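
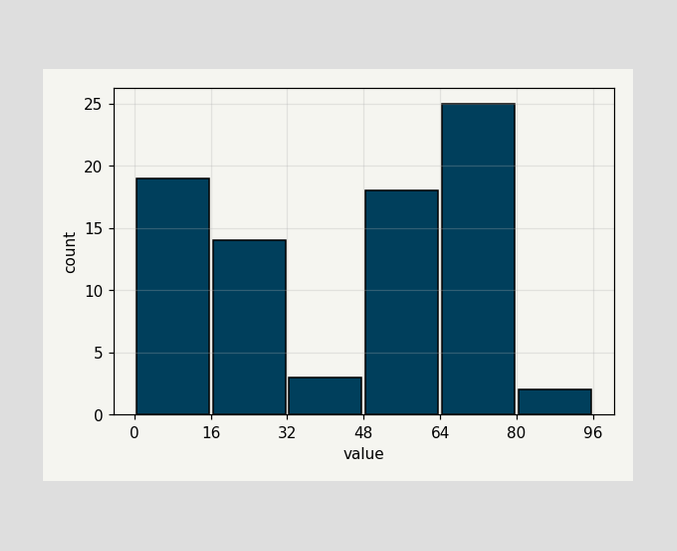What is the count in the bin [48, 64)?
The [48, 64) bin has height 18.

18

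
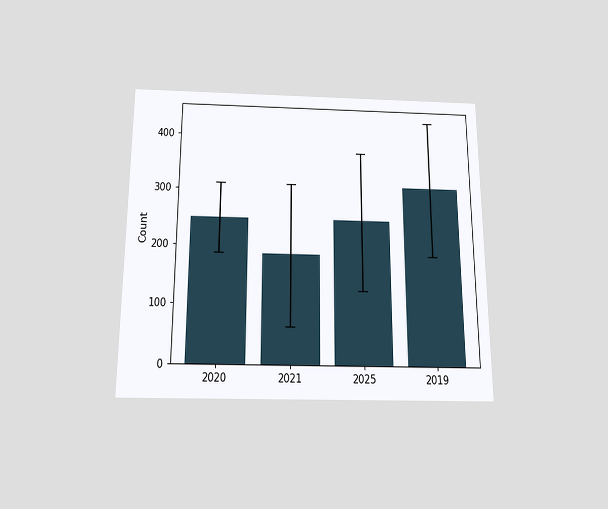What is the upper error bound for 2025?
The chart is viewed slightly from below. The 2025 bar's upper whisker reaches 372.

372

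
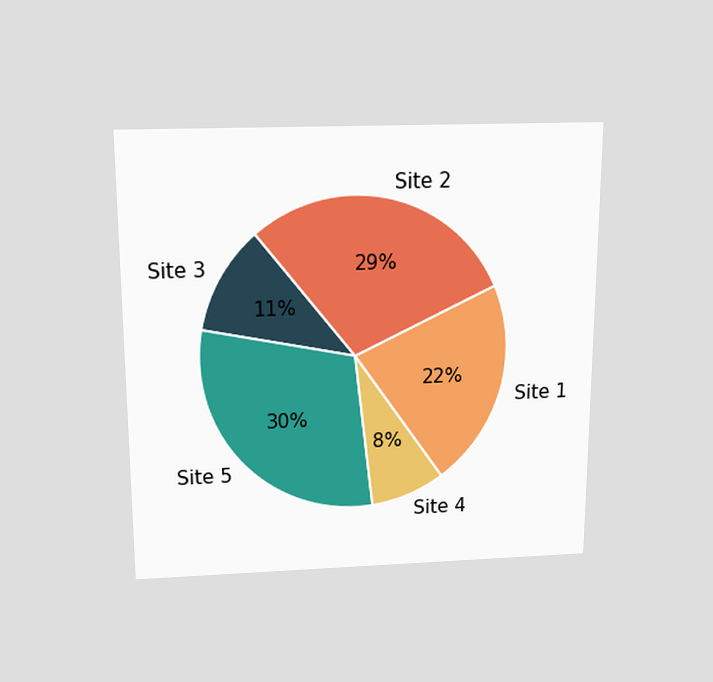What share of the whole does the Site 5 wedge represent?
30%

The chart is viewed slightly from above. The Site 5 slice takes up 30% of the pie.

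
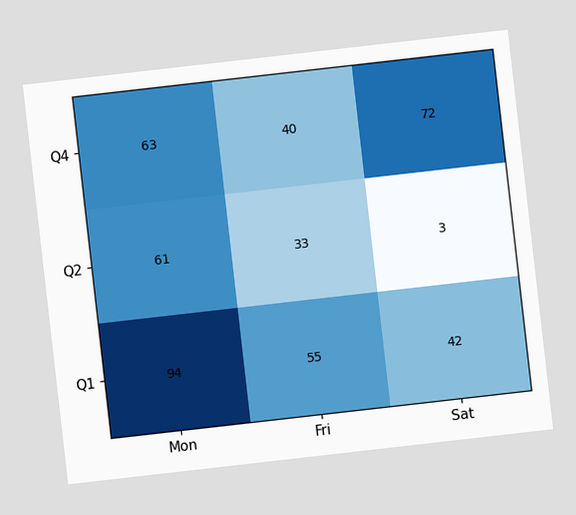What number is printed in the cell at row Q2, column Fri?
The chart is tilted about 6° counter-clockwise. The (Q2, Fri) cell reads 33.

33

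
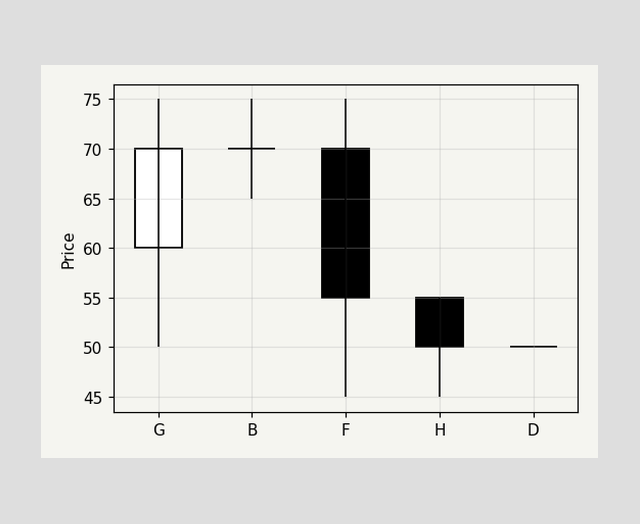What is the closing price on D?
50

The D candle closes at 50.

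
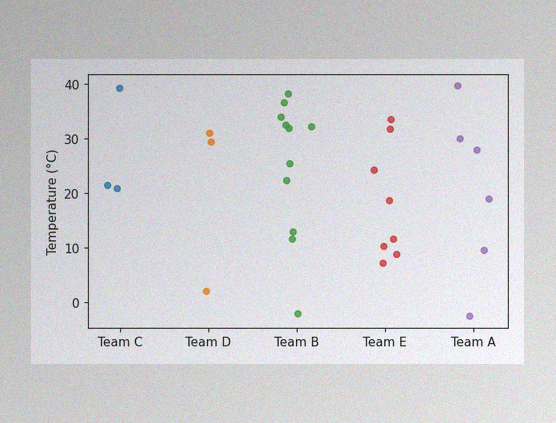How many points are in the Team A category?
The image has some photo noise and uneven lighting. Counting the markers in the Team A column gives 6.

6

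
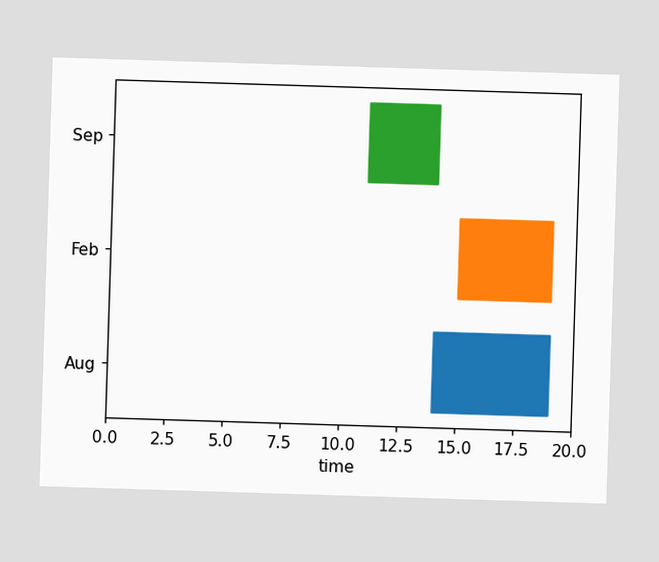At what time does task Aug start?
The Aug bar begins at t=14.

14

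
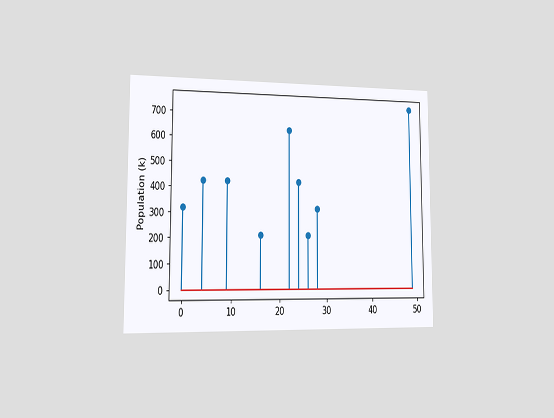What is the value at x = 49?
742k

The chart is viewed slightly from the left. The stem at x=49 reaches 742k.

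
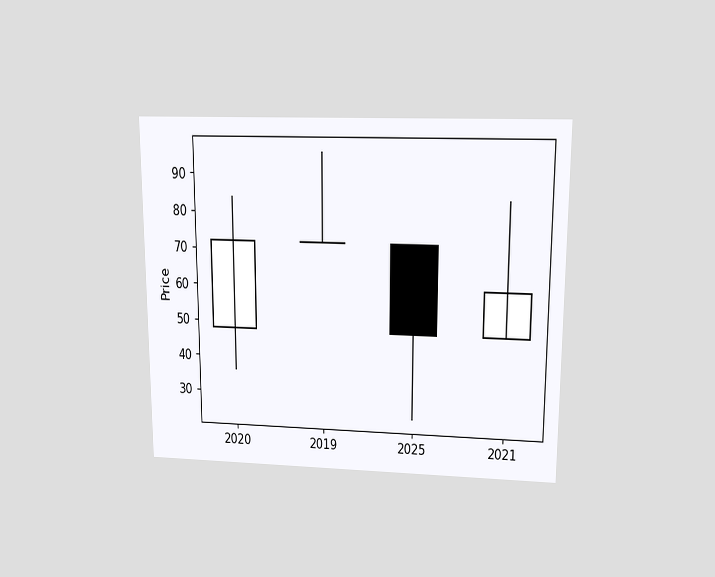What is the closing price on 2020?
72

The chart is viewed slightly from above. The 2020 candle closes at 72.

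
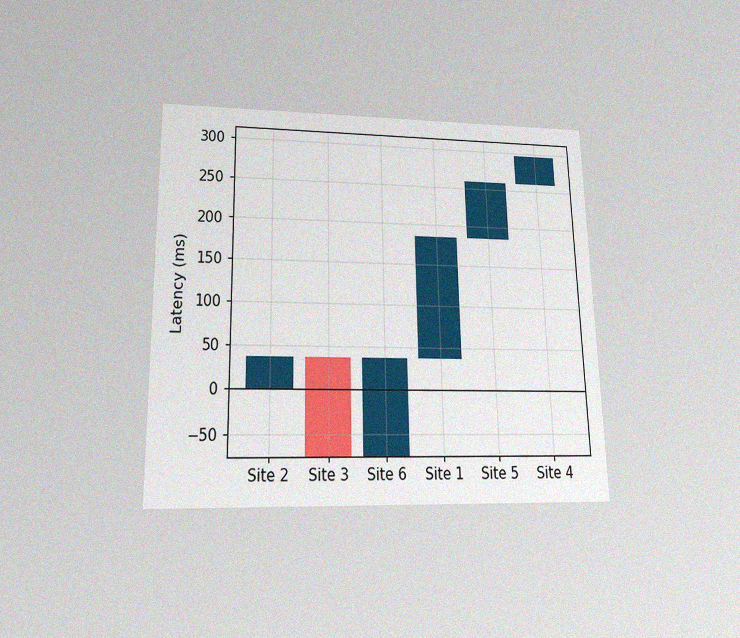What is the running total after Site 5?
259ms

The chart is viewed slightly from below, with some photo noise. After Site 5 the running total reaches 259ms.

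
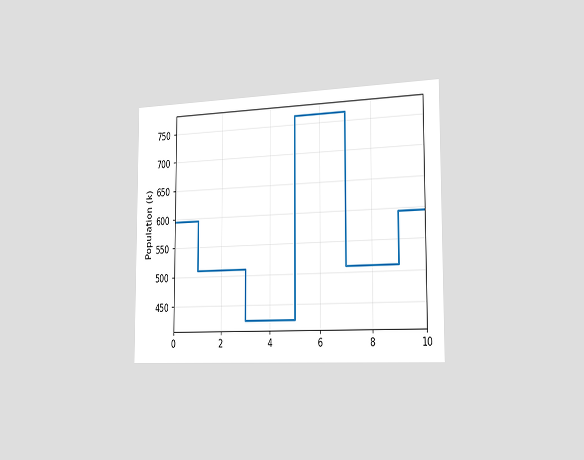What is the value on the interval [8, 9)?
The chart is viewed slightly from the right. On [8, 9) the step sits at 510k.

510k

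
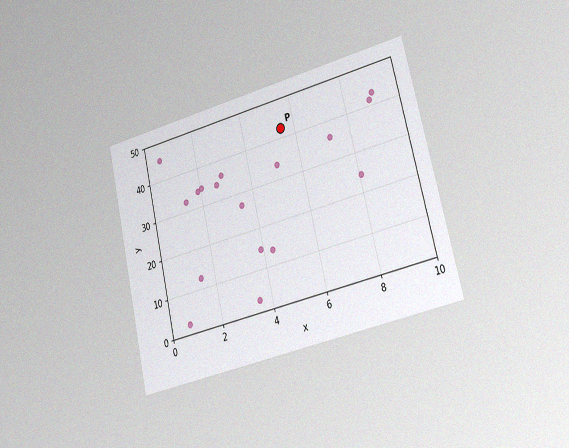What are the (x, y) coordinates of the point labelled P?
(5.5, 42.5)

The chart is tilted about 14° counter-clockwise and viewed slightly from the right, with some photo noise. Following the gridlines from P to each axis, P sits at (5.5, 42.5).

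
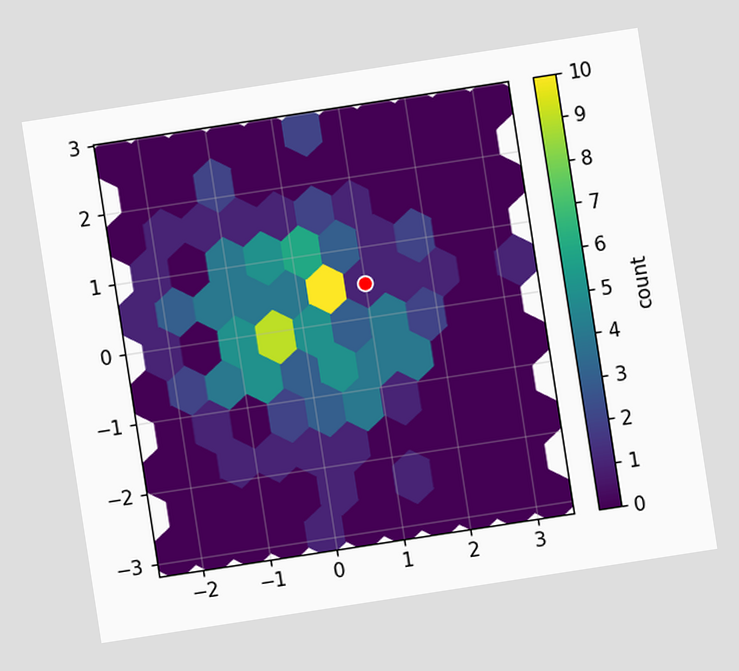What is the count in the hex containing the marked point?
1

The chart is tilted about 9° counter-clockwise. The marked hex reads 1 on the colorbar.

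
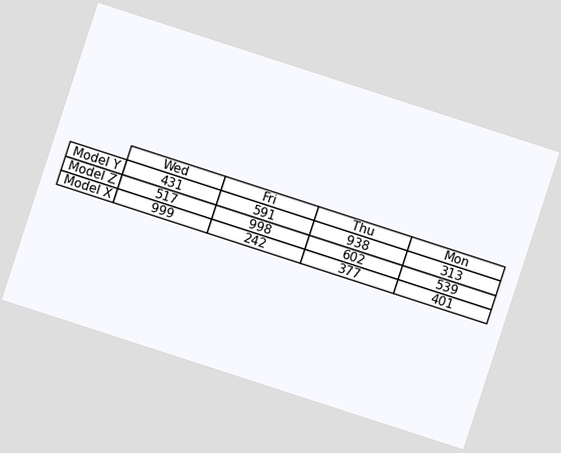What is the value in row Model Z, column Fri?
The chart is tilted about 18° clockwise. The (Model Z, Fri) cell reads 998.

998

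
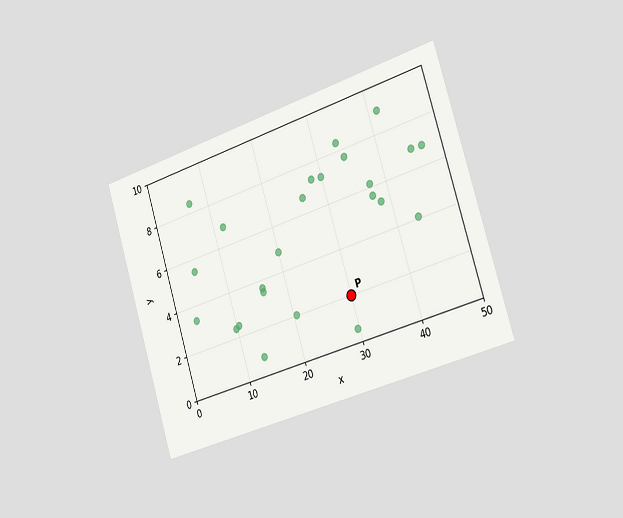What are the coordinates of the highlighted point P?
(30, 2)

The chart is tilted about 17° counter-clockwise and viewed slightly from the right. Following the gridlines from P to each axis, P sits at (30, 2).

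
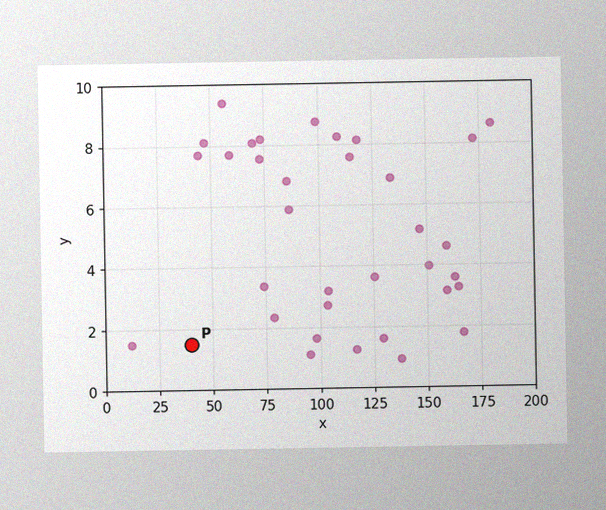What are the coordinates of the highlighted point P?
(40, 1.5)

The image has some photo noise and uneven lighting. Following the gridlines from P to each axis, P sits at (40, 1.5).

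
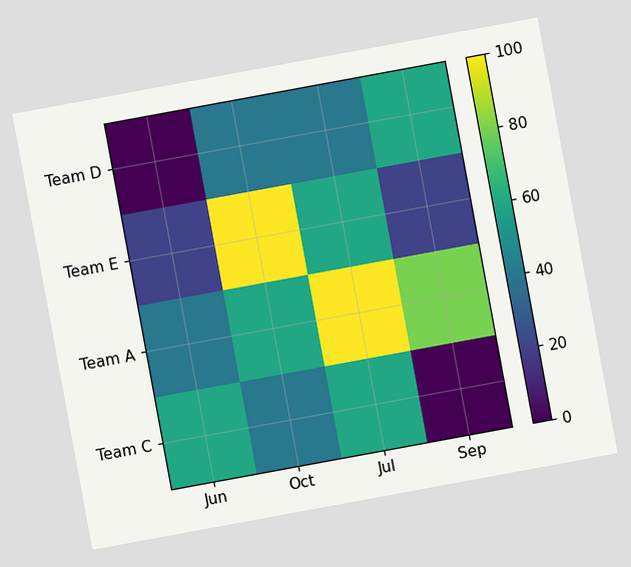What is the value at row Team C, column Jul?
The chart is tilted about 10° counter-clockwise. Matching cell (Team C, Jul) against the colorbar gives 60.

60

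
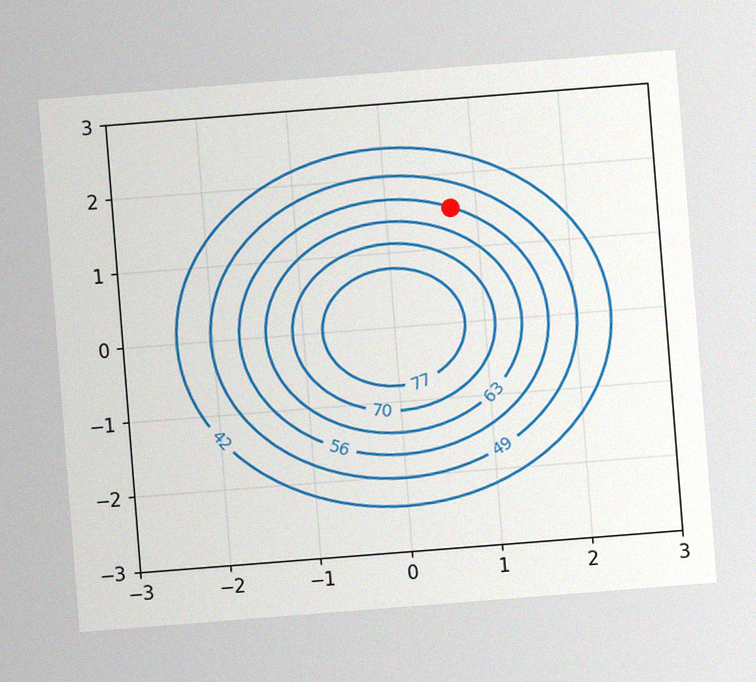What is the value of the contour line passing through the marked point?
The chart is tilted about 4° counter-clockwise, with some photo noise. The marked point sits on the contour labelled 56.

56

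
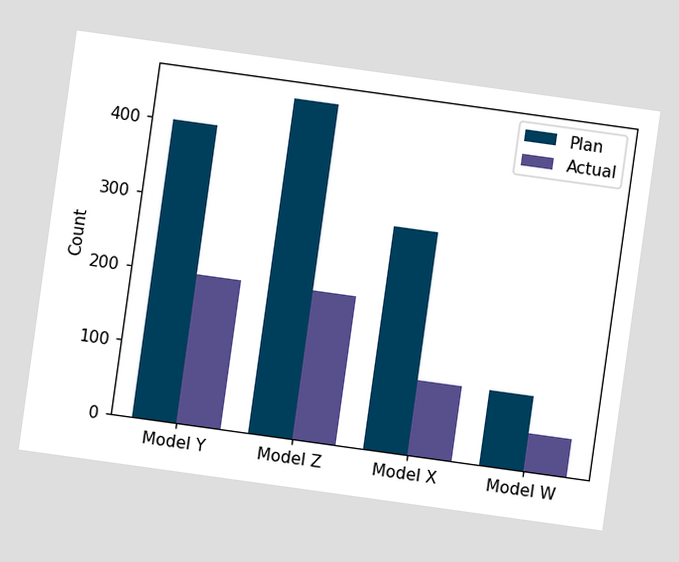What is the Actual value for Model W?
50

The chart is tilted about 8° clockwise. The Actual bar at Model W reaches 50 on the y-axis.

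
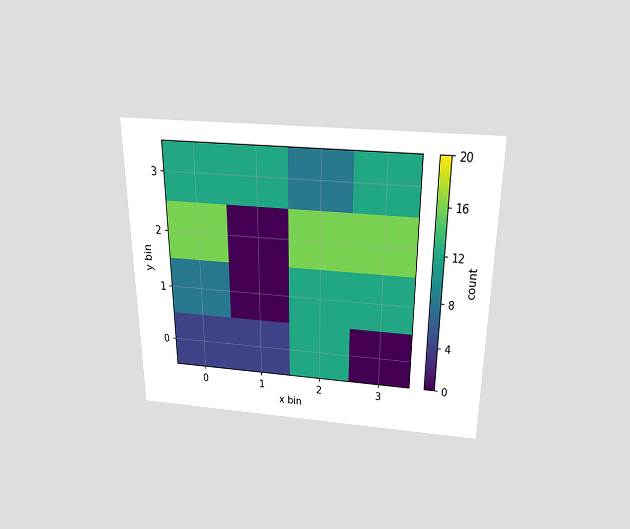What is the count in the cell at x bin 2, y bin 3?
8

The chart is viewed slightly from above. Matching the cell (2, 3) against the colorbar gives 8.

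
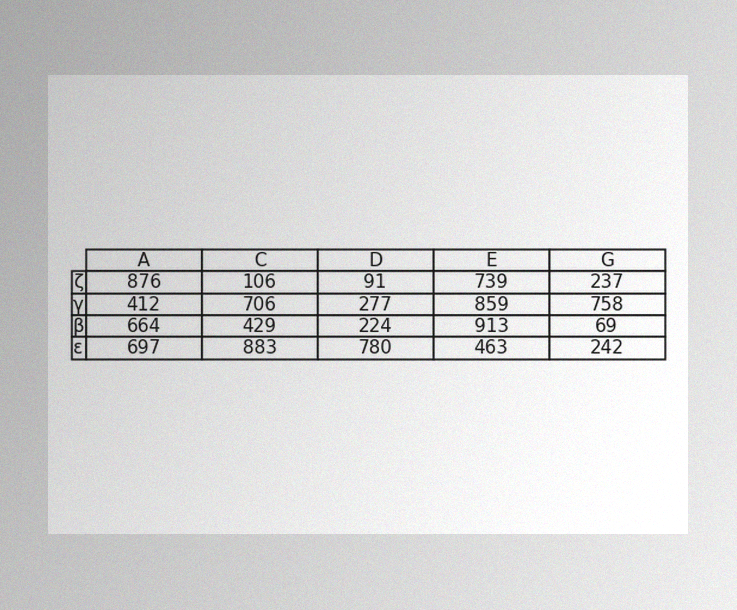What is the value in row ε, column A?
The image has some photo noise and uneven lighting. The (ε, A) cell reads 697.

697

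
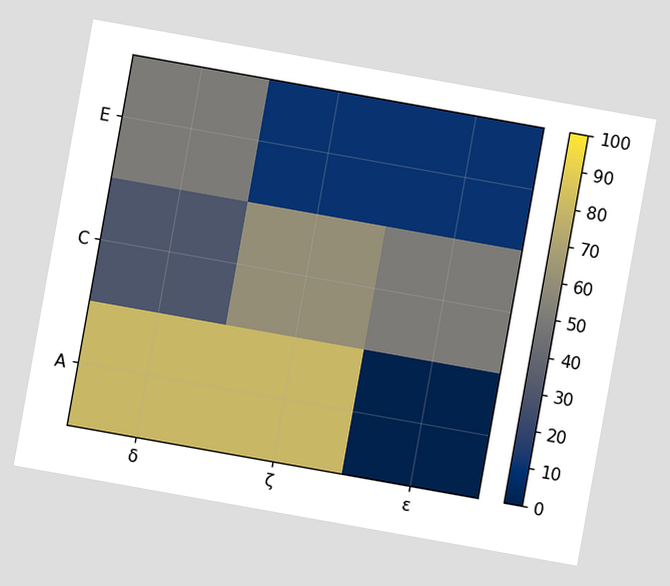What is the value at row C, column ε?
The chart is tilted about 10° clockwise. Matching cell (C, ε) against the colorbar gives 50.

50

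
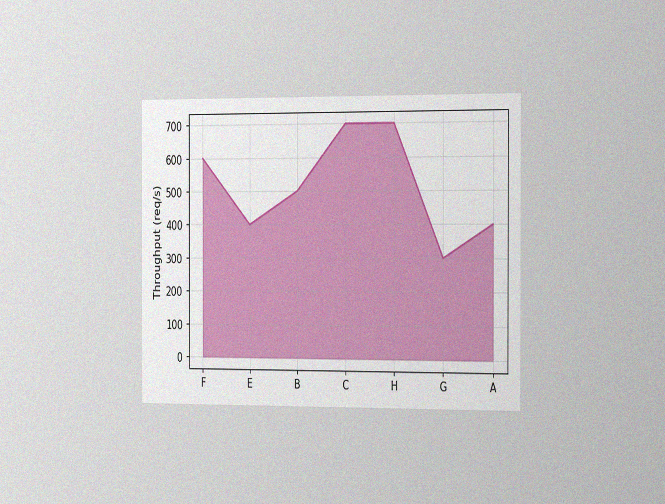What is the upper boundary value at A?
400req/s

The chart is viewed slightly from the right, with some photo noise. At A the upper boundary is at 400req/s.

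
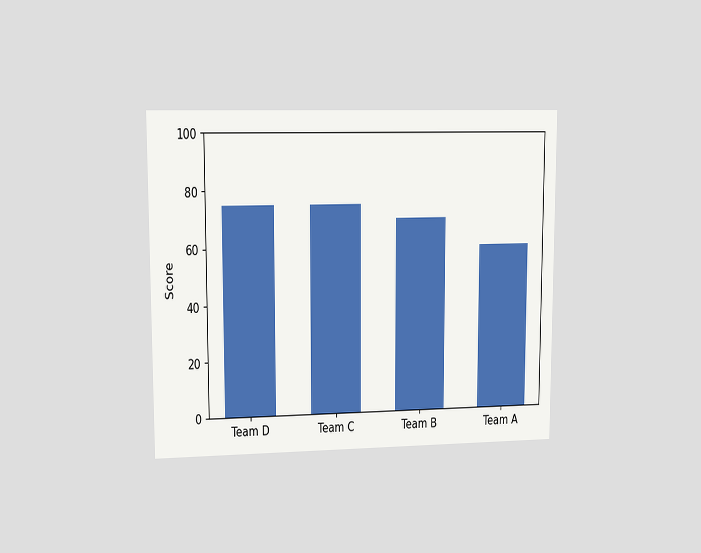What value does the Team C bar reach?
75

The chart is viewed at a slight angle. Reading along the chart's y-axis, the Team C bar reaches 75.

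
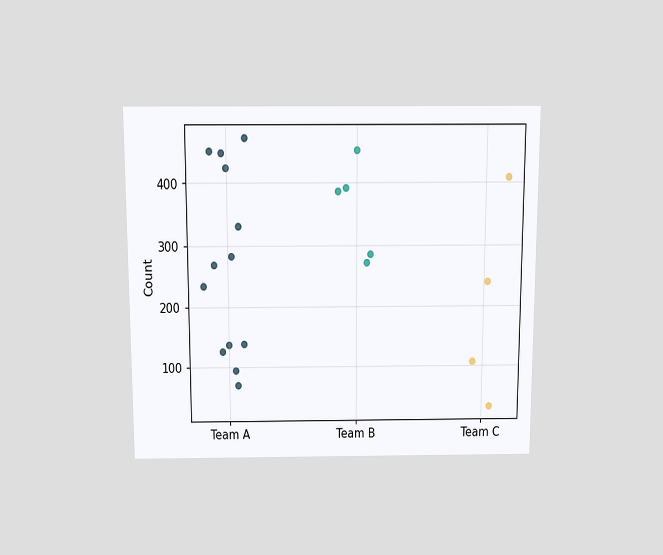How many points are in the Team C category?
4

The chart is viewed slightly from above. Counting the markers in the Team C column gives 4.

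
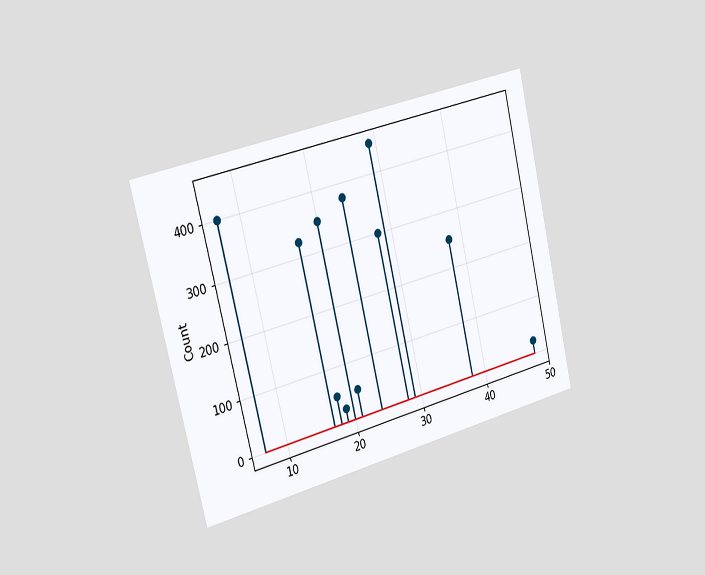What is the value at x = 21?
The chart is tilted about 14° counter-clockwise and viewed slightly from the left. The stem at x=21 reaches 50.

50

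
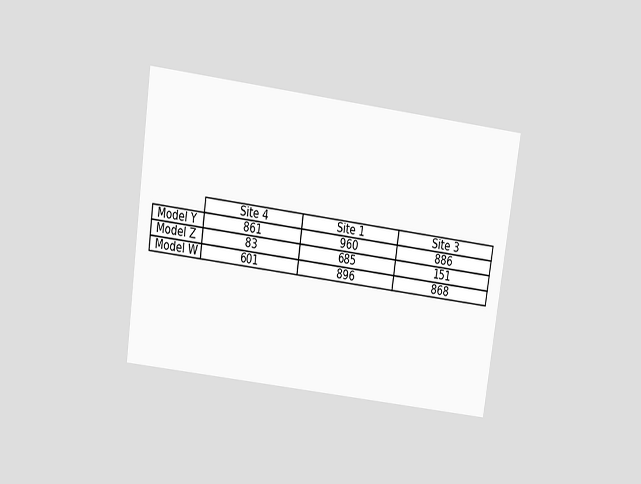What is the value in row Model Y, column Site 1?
The chart is tilted about 8° clockwise and viewed slightly from above. The (Model Y, Site 1) cell reads 960.

960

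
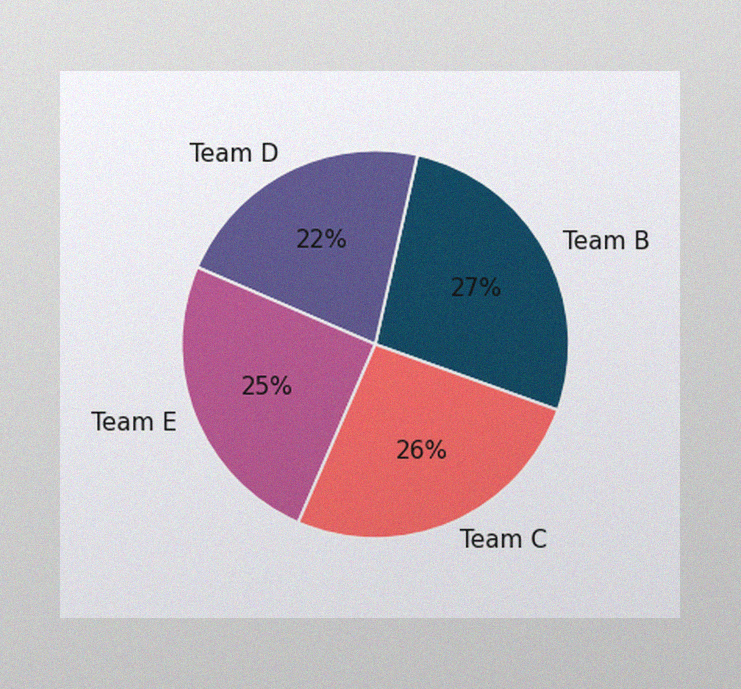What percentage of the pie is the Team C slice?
26%

The image has some photo noise and uneven lighting. The Team C slice takes up 26% of the pie.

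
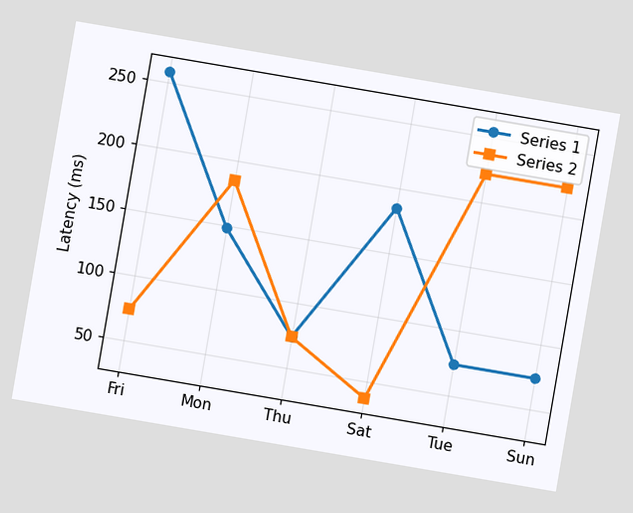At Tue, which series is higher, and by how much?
The chart is tilted about 10° clockwise. At Tue, Series 2 sits above the other line by 148ms.

Series 2, by 148ms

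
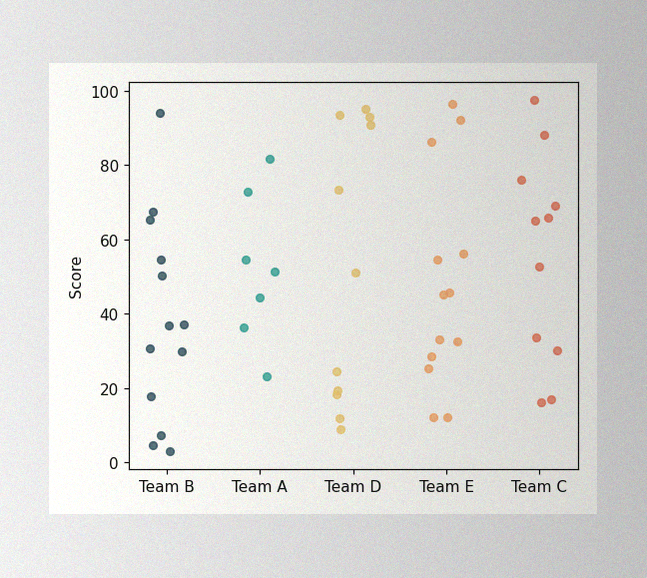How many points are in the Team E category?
The image has some photo noise and uneven lighting. Counting the markers in the Team E column gives 13.

13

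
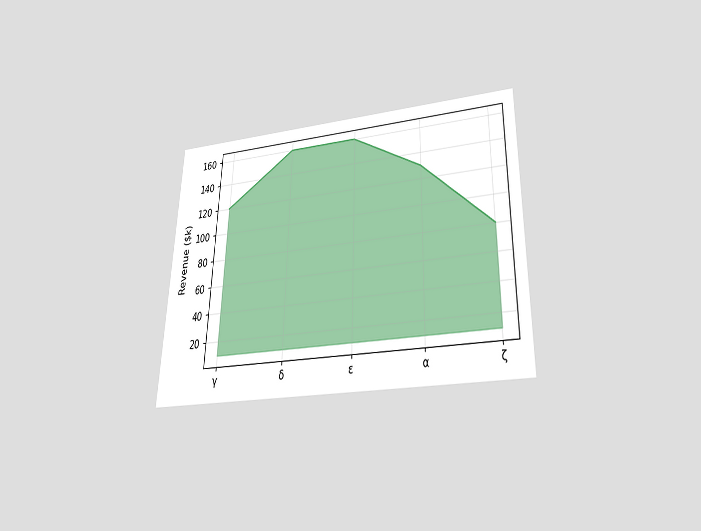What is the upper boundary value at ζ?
The chart is viewed slightly from below. At ζ the upper boundary is at $80k.

$80k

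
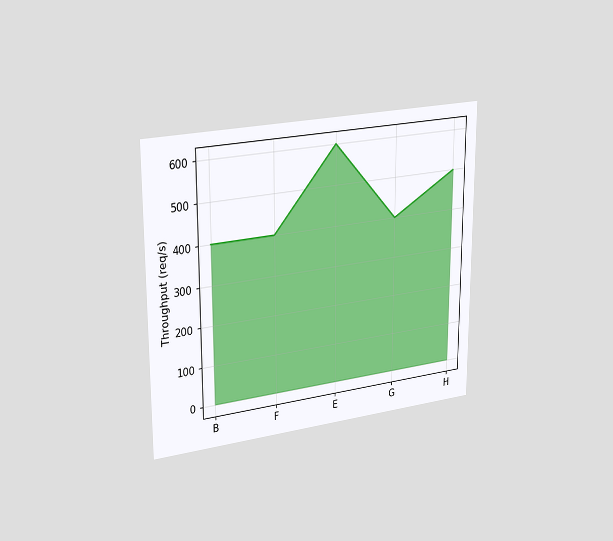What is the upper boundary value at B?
The chart is viewed slightly from the left. At B the upper boundary is at 400req/s.

400req/s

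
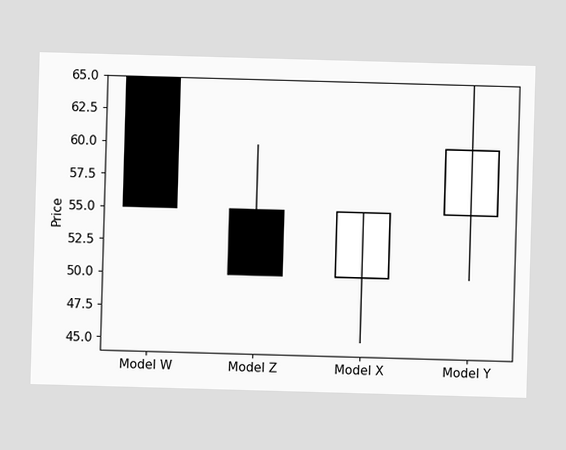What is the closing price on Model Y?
The Model Y candle closes at 60.

60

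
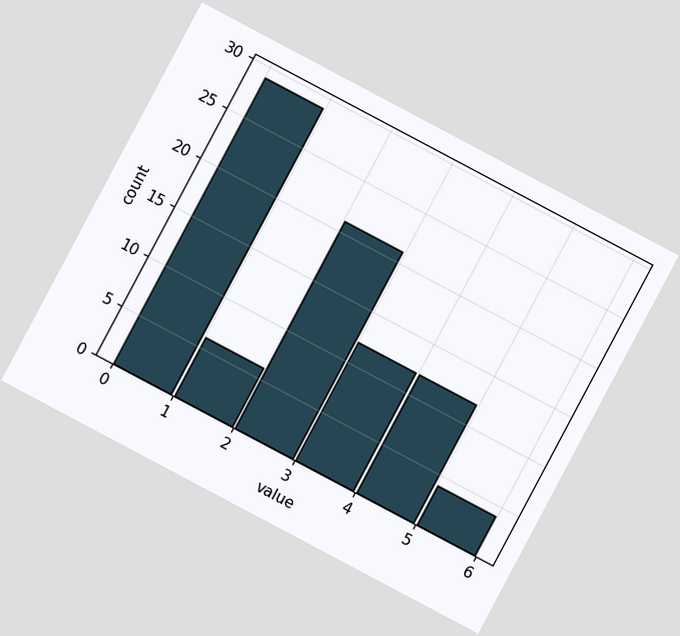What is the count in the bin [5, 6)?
The chart is tilted about 28° clockwise. The [5, 6) bin has height 4.

4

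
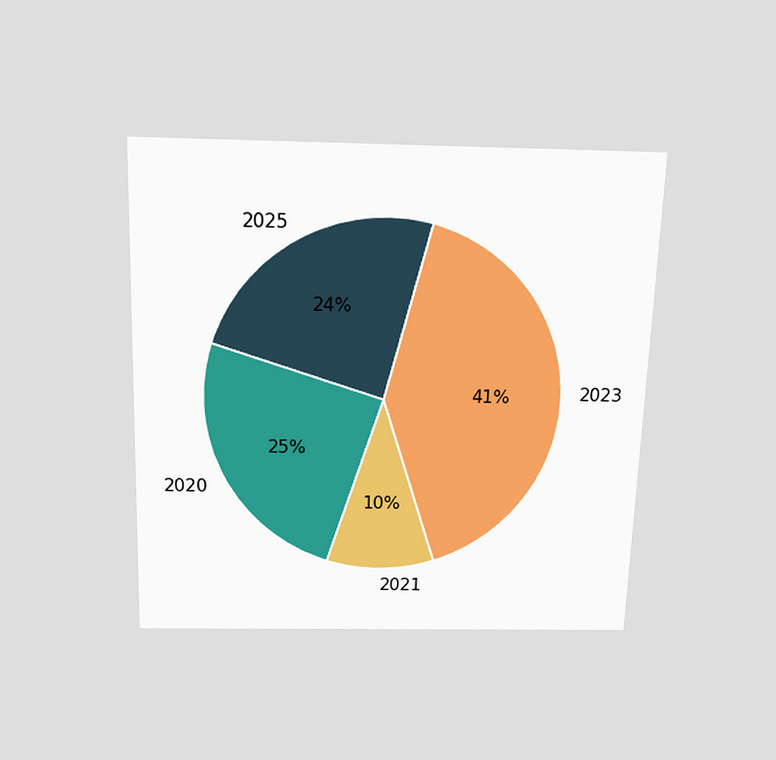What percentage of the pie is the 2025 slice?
24%

The chart is viewed slightly from above. The 2025 slice takes up 24% of the pie.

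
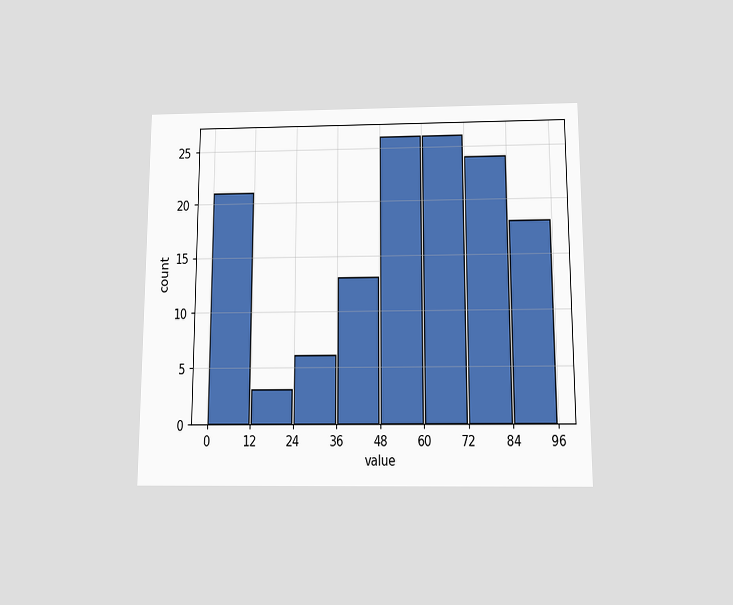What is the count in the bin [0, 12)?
The chart is viewed slightly from below. The [0, 12) bin has height 21.

21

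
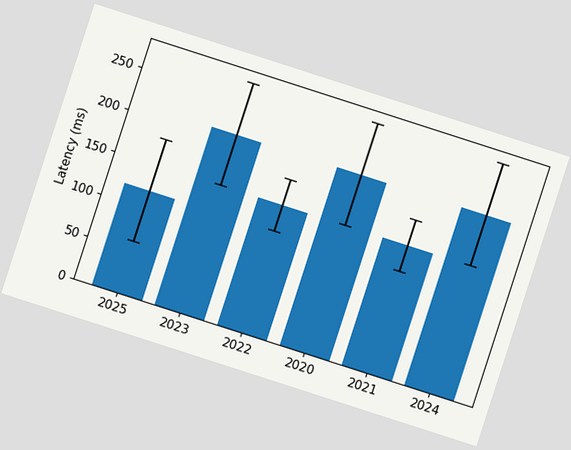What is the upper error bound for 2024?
270ms

The chart is tilted about 18° clockwise. The 2024 bar's upper whisker reaches 270ms.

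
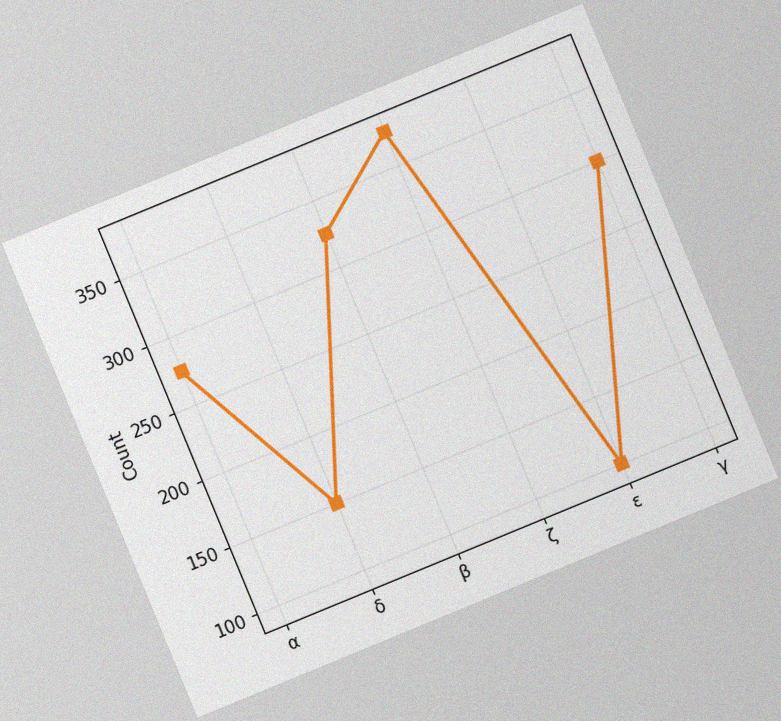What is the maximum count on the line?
375

The chart is tilted about 22° counter-clockwise, with some photo noise. The highest point is at ζ, and reading across to the y-axis gives 375.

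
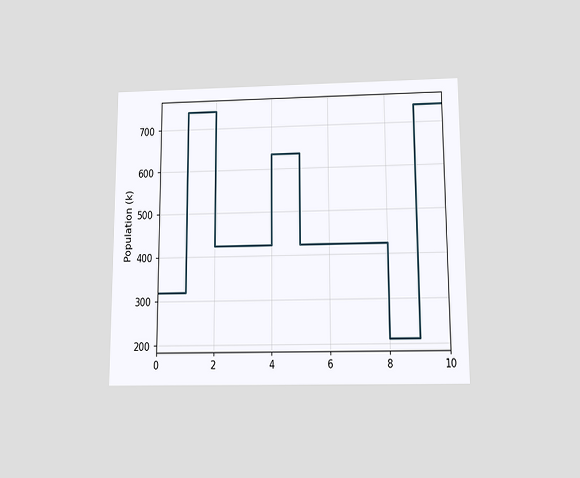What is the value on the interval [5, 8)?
The chart is viewed slightly from below. On [5, 8) the step sits at 424k.

424k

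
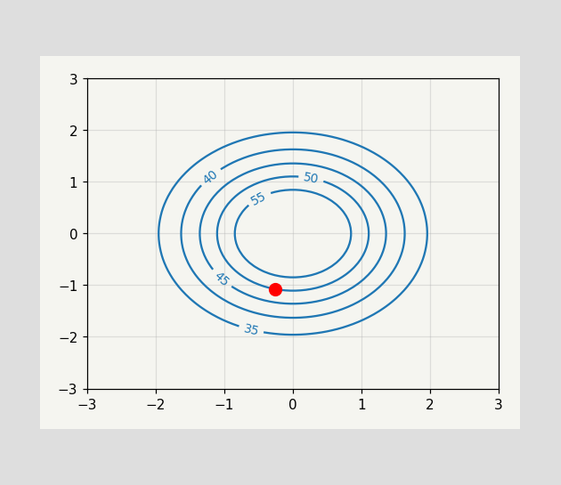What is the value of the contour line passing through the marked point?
50

The marked point sits on the contour labelled 50.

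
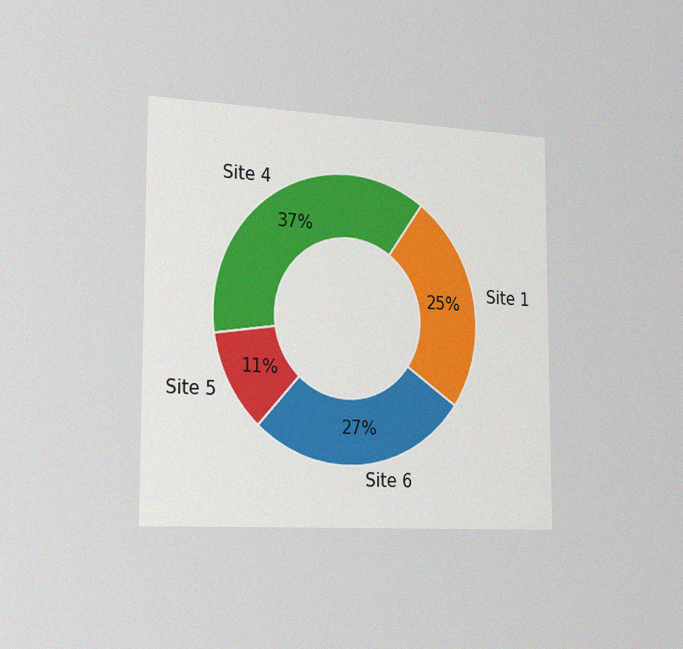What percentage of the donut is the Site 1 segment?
The chart is viewed slightly from the left, with some photo noise. The Site 1 segment takes up 25% of the ring.

25%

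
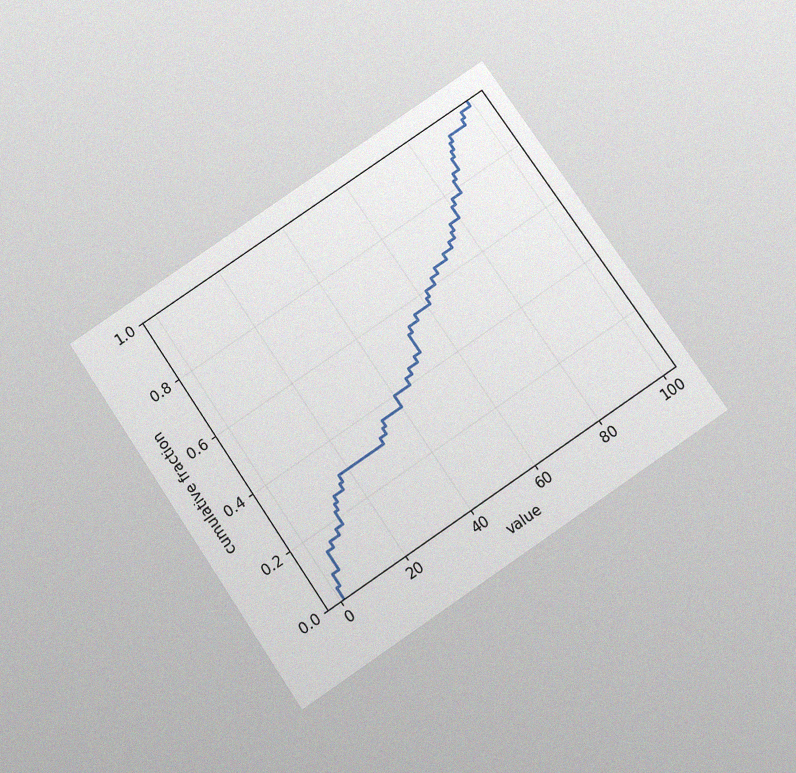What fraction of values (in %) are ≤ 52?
The chart is tilted about 34° counter-clockwise and viewed slightly from below, with some photo noise. At x=52 the ECDF step is at 52%.

52%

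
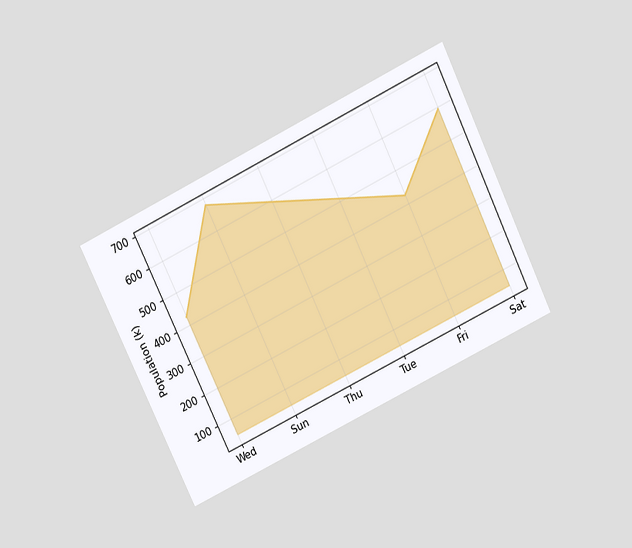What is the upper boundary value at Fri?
The chart is tilted about 26° counter-clockwise and viewed slightly from above. At Fri the upper boundary is at 425k.

425k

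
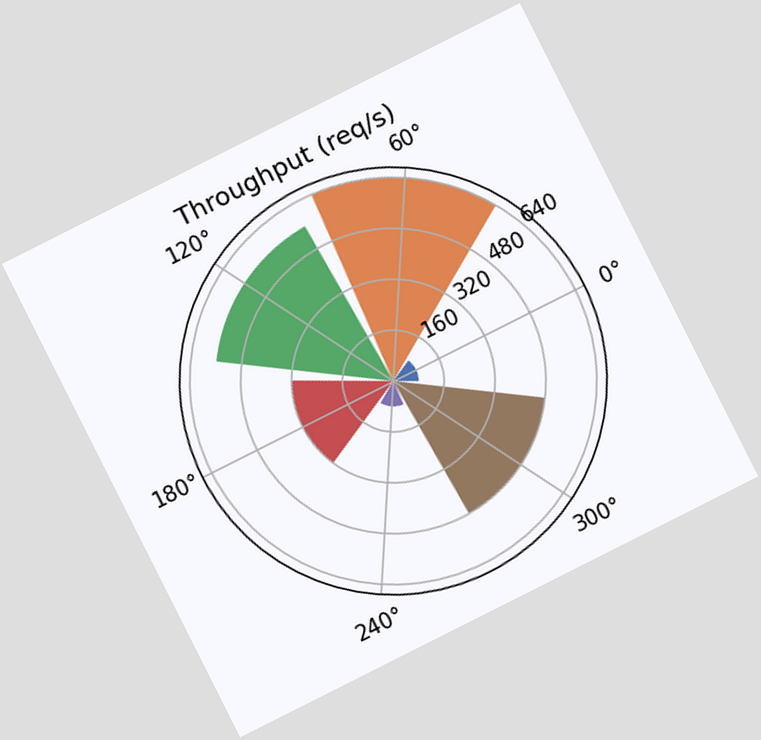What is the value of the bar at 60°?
640req/s

The chart is tilted about 27° counter-clockwise. The bar at 60° reaches 640req/s on the radial axis.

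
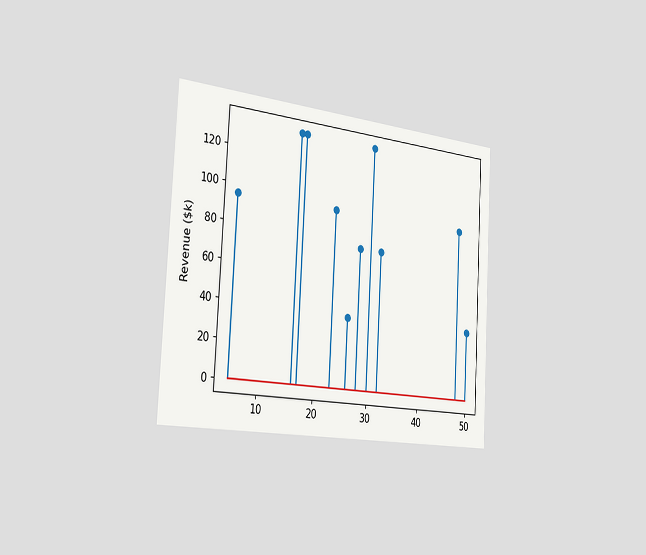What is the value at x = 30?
$133k

The chart is tilted about 3° clockwise and viewed slightly from the left. The stem at x=30 reaches $133k.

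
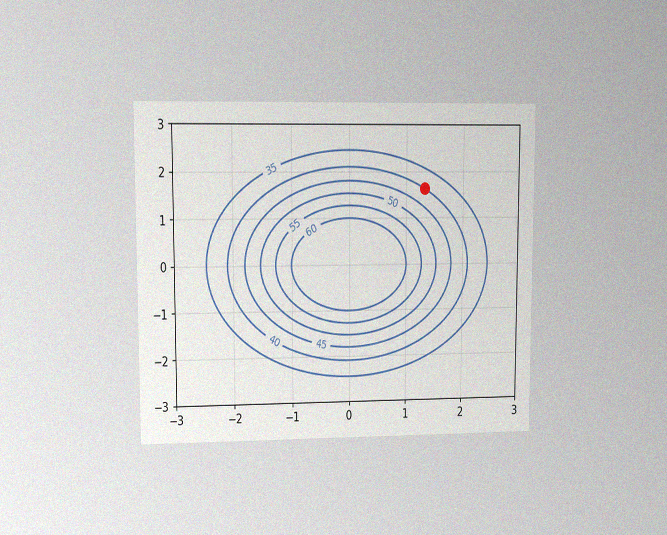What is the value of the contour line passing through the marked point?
40

The chart is viewed at a slight angle, with some photo noise. The marked point sits on the contour labelled 40.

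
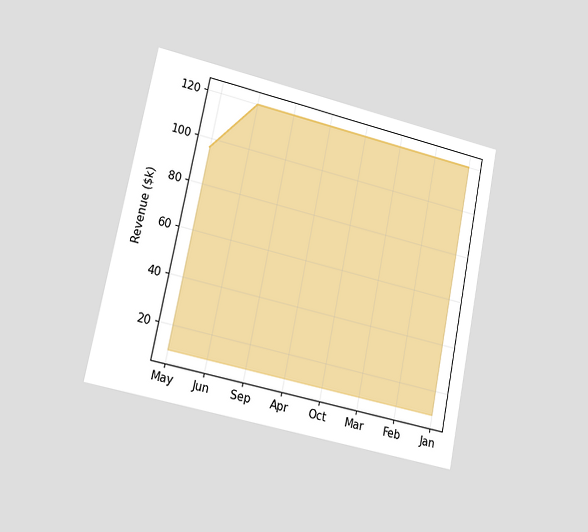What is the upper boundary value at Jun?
$120k

The chart is tilted about 11° clockwise and viewed slightly from the left. At Jun the upper boundary is at $120k.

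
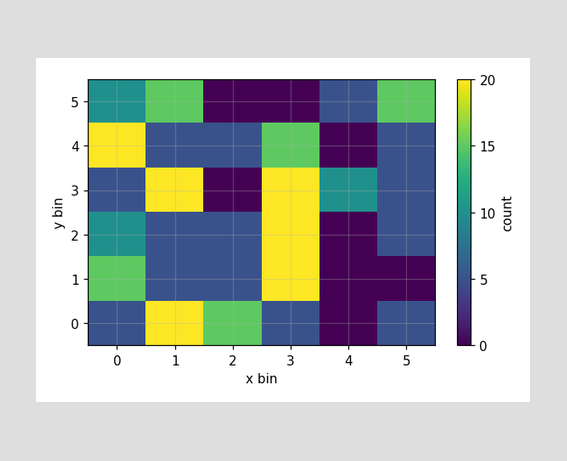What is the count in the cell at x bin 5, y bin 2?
Matching the cell (5, 2) against the colorbar gives 5.

5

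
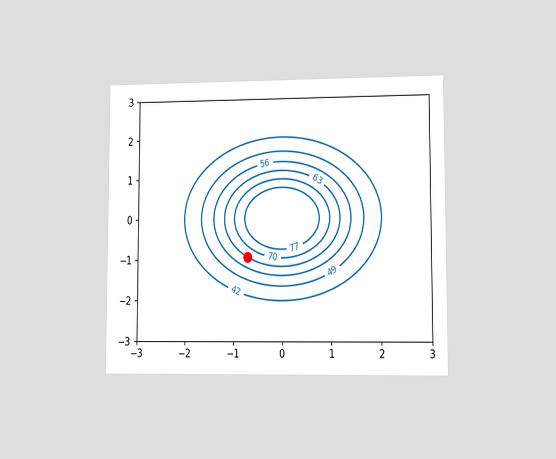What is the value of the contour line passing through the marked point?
The chart is viewed at a slight angle. The marked point sits on the contour labelled 63.

63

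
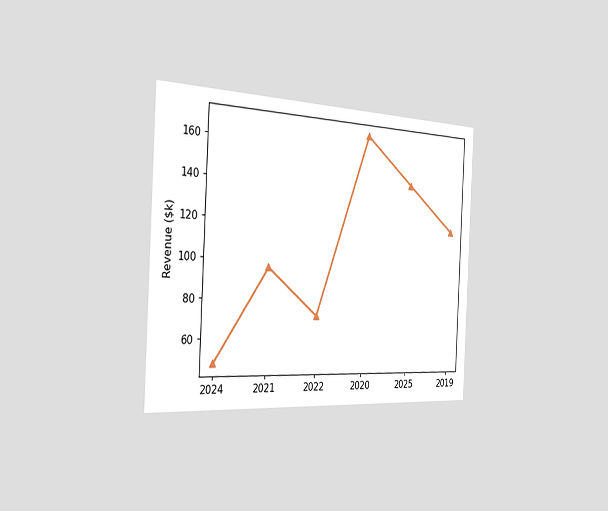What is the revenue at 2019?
$120k

The chart is tilted about 3° clockwise and viewed slightly from the left. At 2019, the line is at $120k.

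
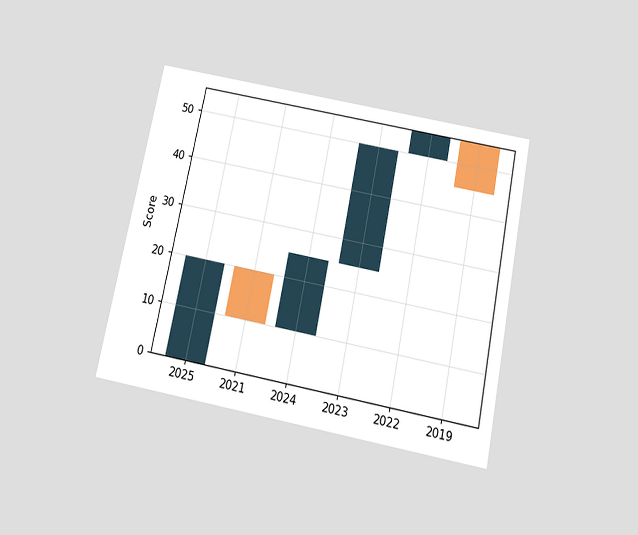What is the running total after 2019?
The chart is tilted about 11° clockwise and viewed slightly from below. After 2019 the running total reaches 45.

45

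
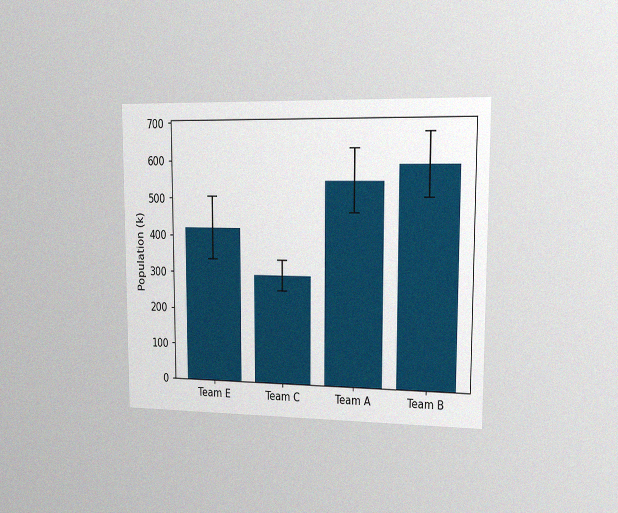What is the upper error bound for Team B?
672k

The chart is viewed slightly from the right, with some photo noise. The Team B bar's upper whisker reaches 672k.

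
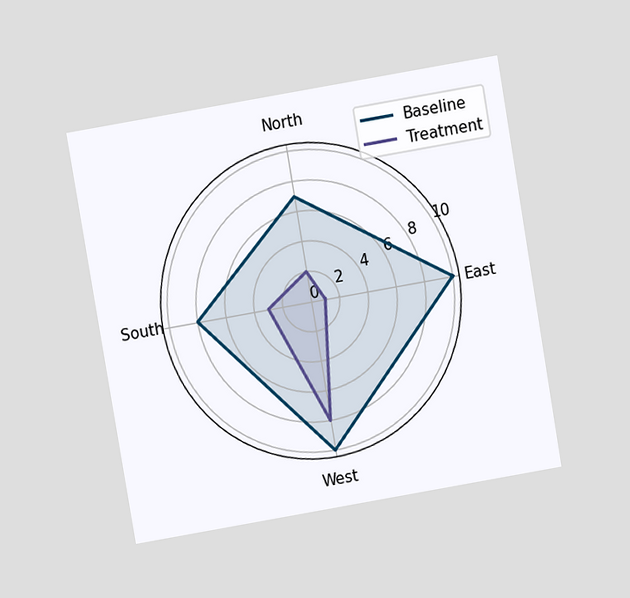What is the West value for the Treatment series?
8

The chart is tilted about 10° counter-clockwise and viewed at a slight angle. On the West axis, Treatment reaches 8.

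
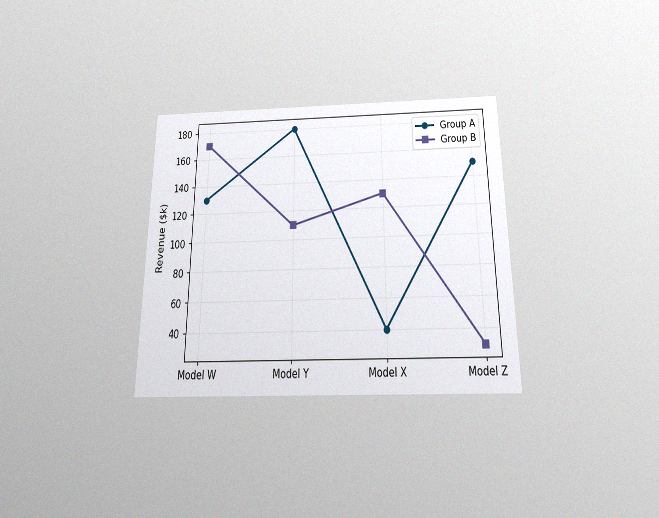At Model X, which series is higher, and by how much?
The chart is viewed slightly from below, with some photo noise. At Model X, Group B sits above the other line by $90k.

Group B, by $90k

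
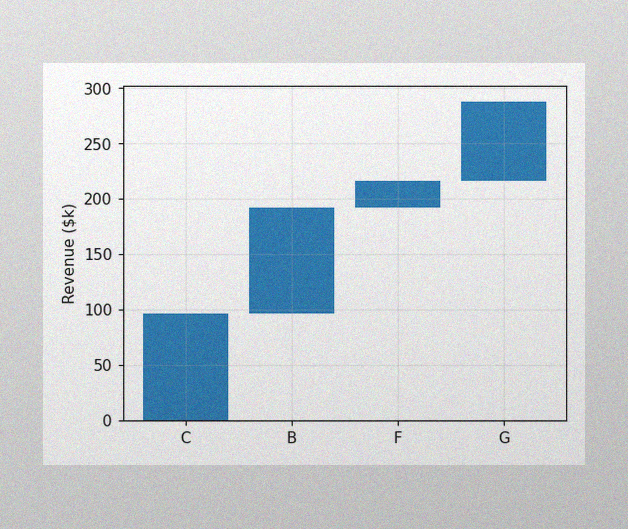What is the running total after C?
$96k

The image has some photo noise and uneven lighting. After C the running total reaches $96k.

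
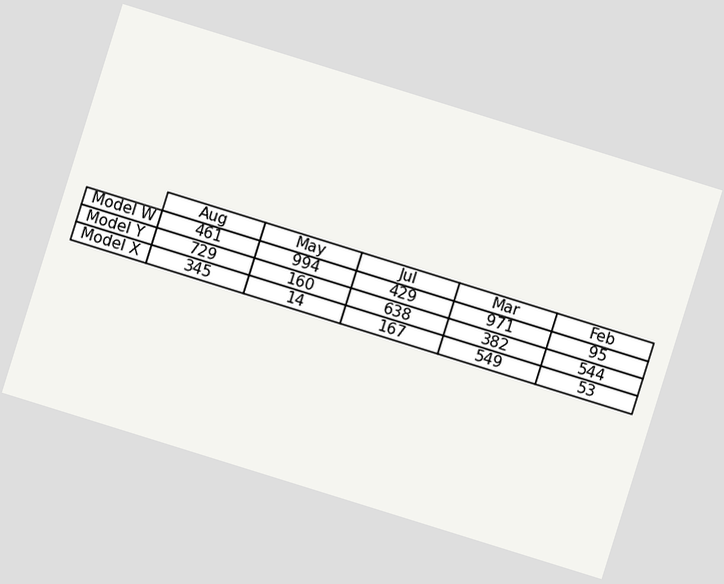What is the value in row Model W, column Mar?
The chart is tilted about 17° clockwise. The (Model W, Mar) cell reads 971.

971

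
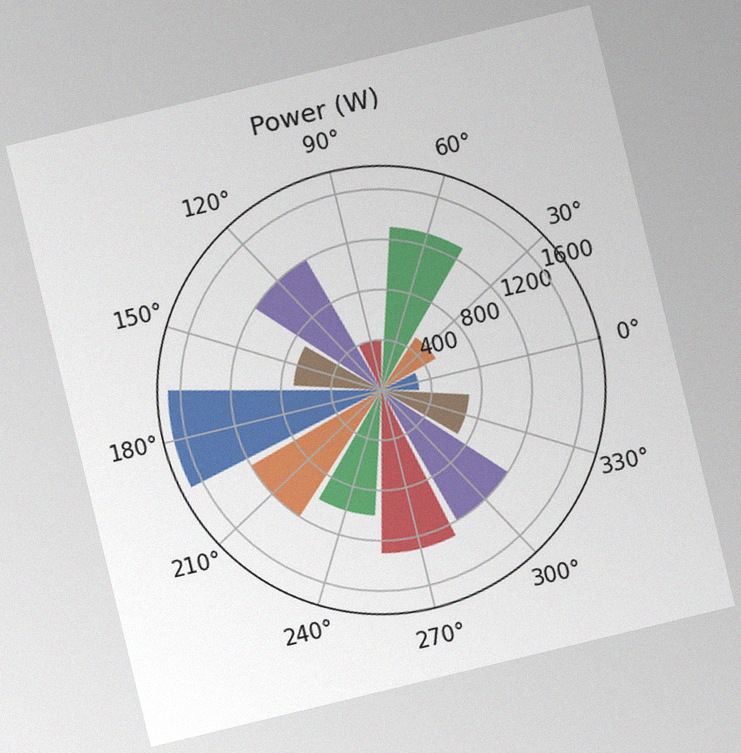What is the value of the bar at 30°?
500W

The chart is tilted about 14° counter-clockwise, with some photo noise. The bar at 30° reaches 500W on the radial axis.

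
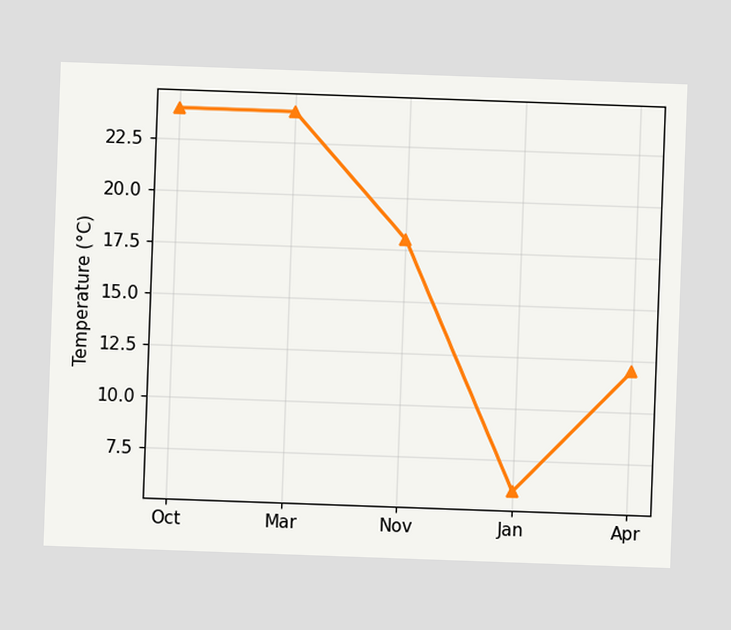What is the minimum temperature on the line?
The chart is tilted about 2° clockwise. The lowest point is at Jan, and reading across to the y-axis gives 6°C.

6°C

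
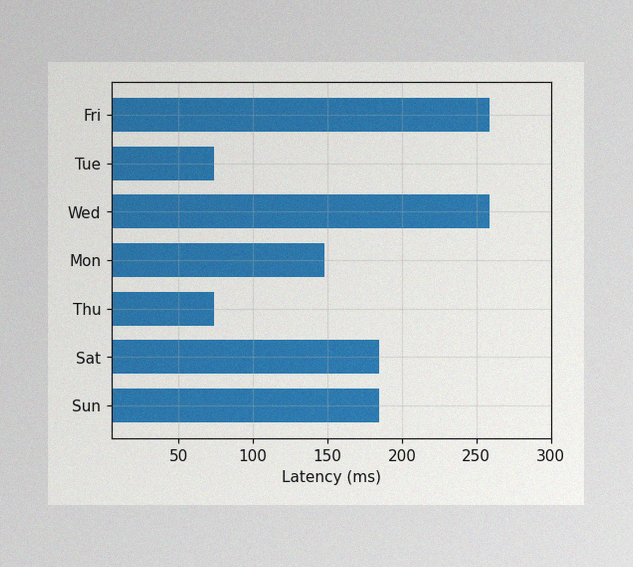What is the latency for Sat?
185ms

The image has some photo noise and uneven lighting. Reading along the chart's x-axis, the Sat bar reaches 185ms.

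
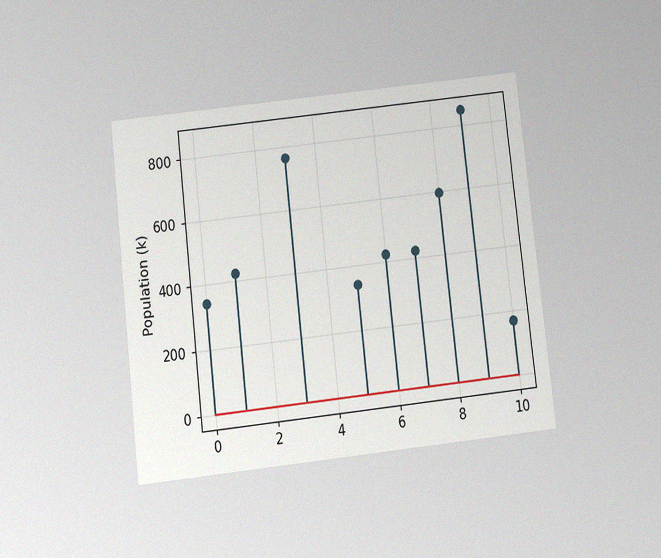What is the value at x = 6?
425k

The chart is tilted about 6° counter-clockwise and viewed slightly from below, with some photo noise. The stem at x=6 reaches 425k.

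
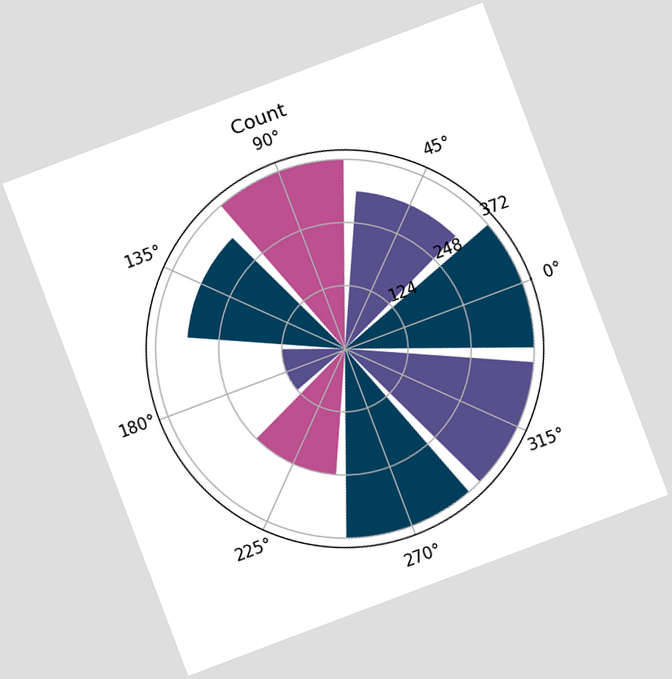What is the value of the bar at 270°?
The chart is tilted about 21° counter-clockwise. The bar at 270° reaches 372 on the radial axis.

372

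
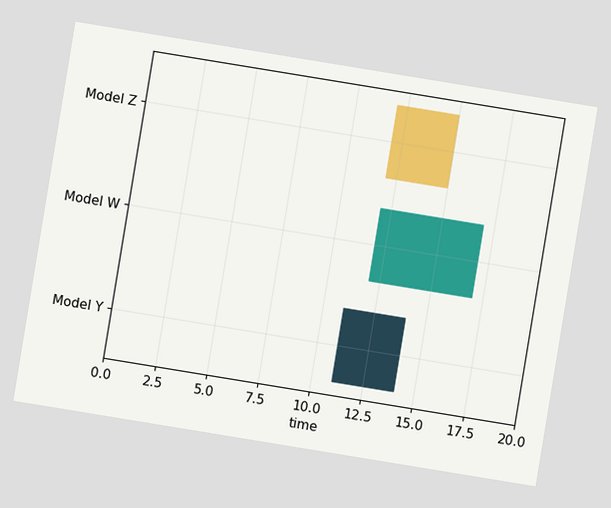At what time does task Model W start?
The chart is tilted about 9° clockwise. The Model W bar begins at t=12.

12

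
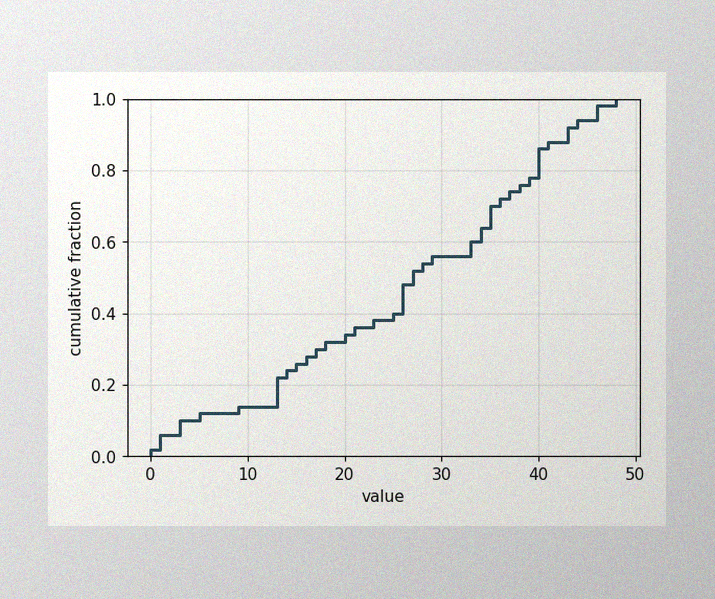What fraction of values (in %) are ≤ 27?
52%

The image has some photo noise and uneven lighting. At x=27 the ECDF step is at 52%.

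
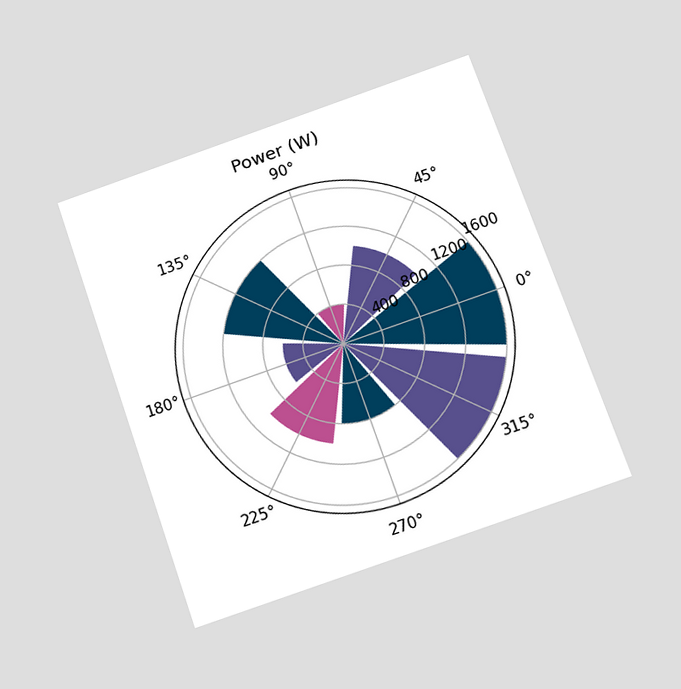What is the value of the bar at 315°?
The chart is tilted about 19° counter-clockwise and viewed slightly from below. The bar at 315° reaches 1600W on the radial axis.

1600W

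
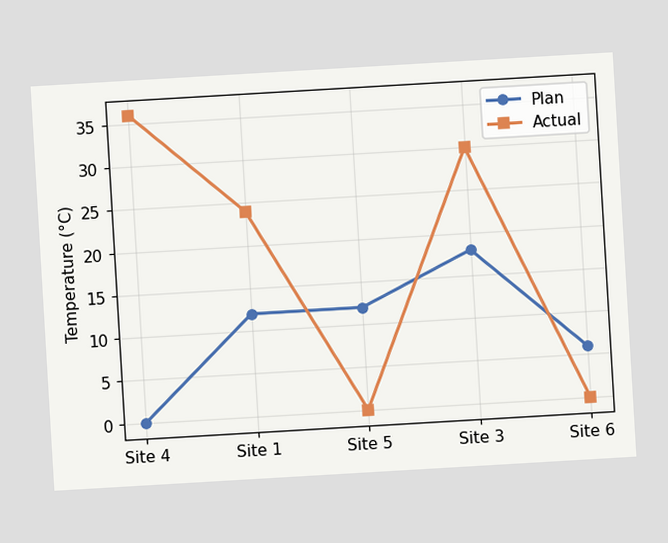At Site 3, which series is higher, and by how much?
Actual, by 12°C

The chart is tilted about 3° counter-clockwise. At Site 3, Actual sits above the other line by 12°C.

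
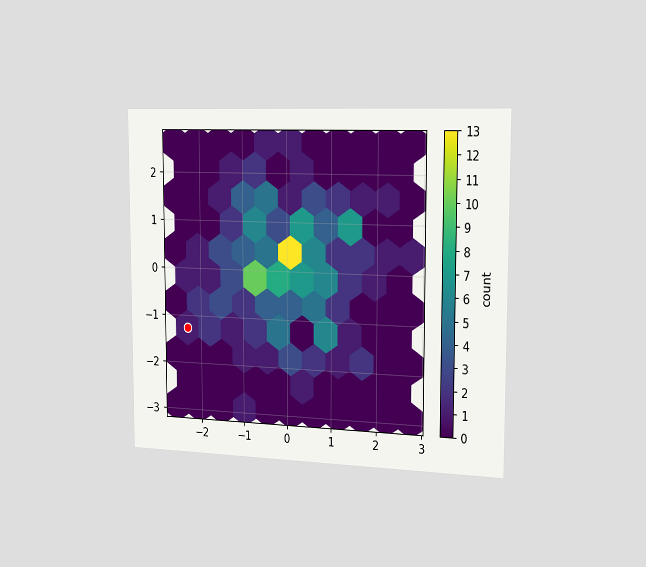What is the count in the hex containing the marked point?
1

The chart is viewed slightly from the right. The marked hex reads 1 on the colorbar.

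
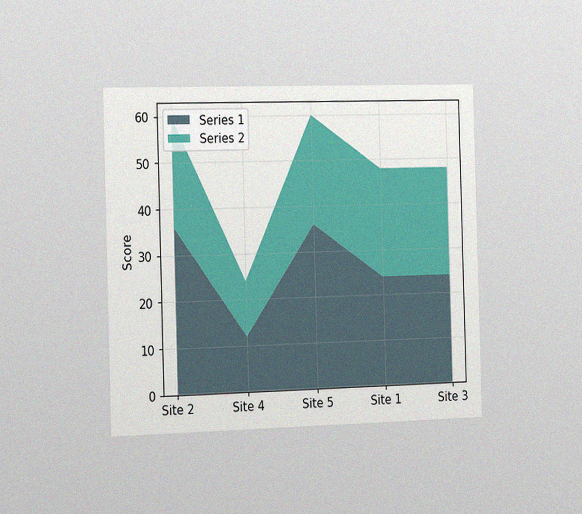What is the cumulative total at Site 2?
The chart is viewed slightly from the left, with some photo noise. The stacked total at Site 2 reaches 60.

60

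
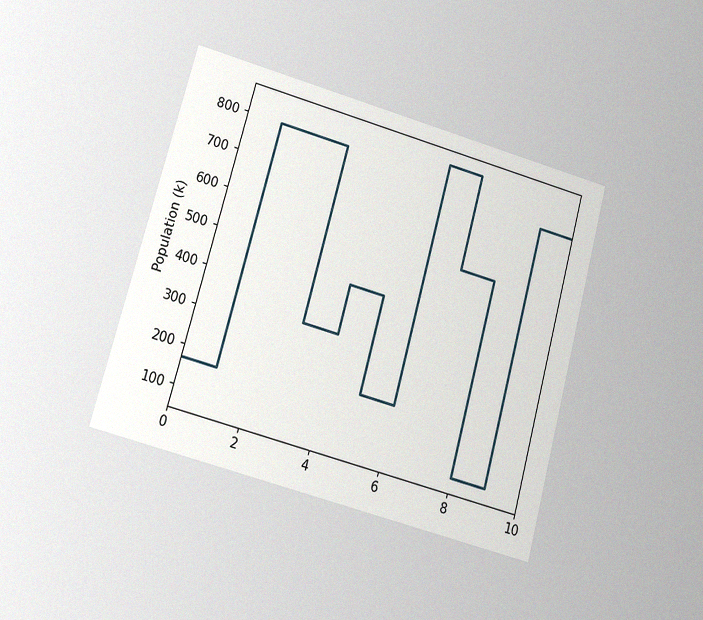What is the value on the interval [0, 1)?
168k

The chart is tilted about 15° clockwise and viewed at a slight angle, with some photo noise. On [0, 1) the step sits at 168k.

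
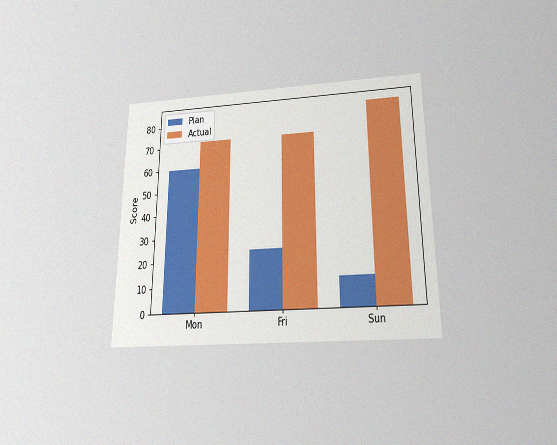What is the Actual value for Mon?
72

The chart is viewed slightly from below, with some photo noise. The Actual bar at Mon reaches 72 on the y-axis.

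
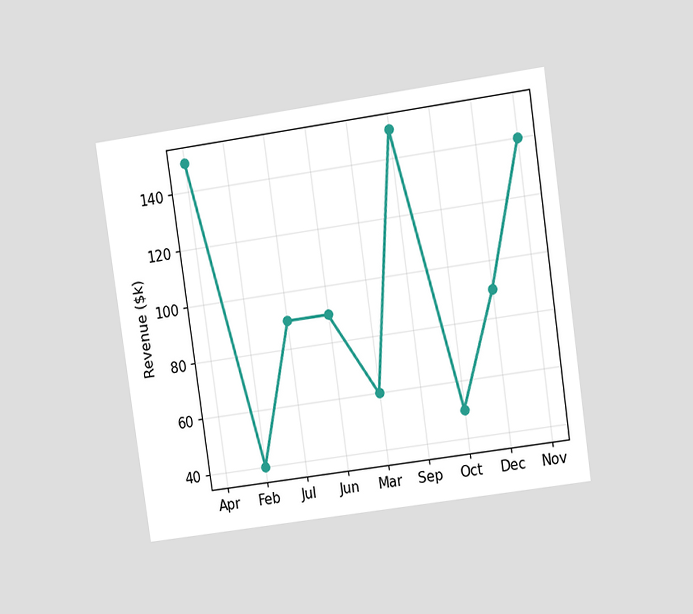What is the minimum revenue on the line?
$40k

The chart is tilted about 8° counter-clockwise and viewed at a slight angle. The lowest point is at Feb, and reading across to the y-axis gives $40k.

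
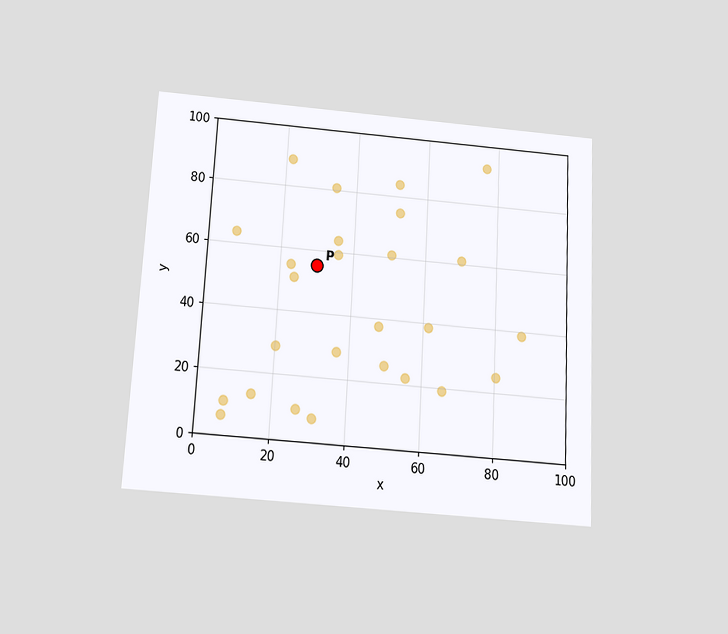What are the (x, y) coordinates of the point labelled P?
(30, 55)

The chart is tilted about 3° clockwise and viewed slightly from below. Following the gridlines from P to each axis, P sits at (30, 55).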